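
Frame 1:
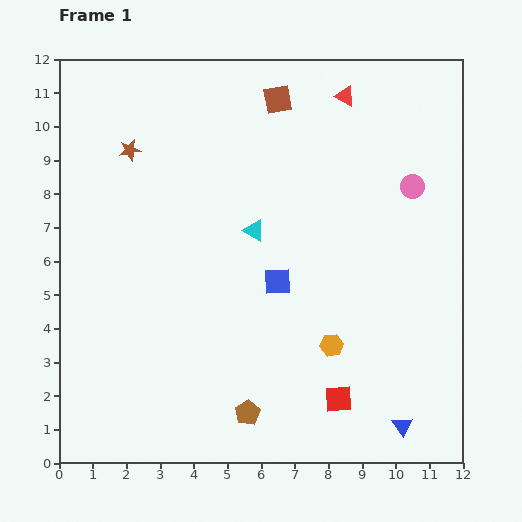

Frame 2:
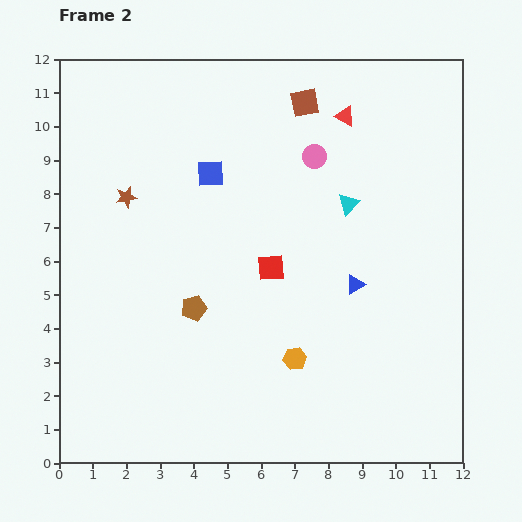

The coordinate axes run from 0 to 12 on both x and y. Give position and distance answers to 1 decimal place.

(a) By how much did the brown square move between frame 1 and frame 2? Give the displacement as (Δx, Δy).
(0.8, -0.1)

The brown square was at (6.5, 10.8) in frame 1 and (7.3, 10.7) in frame 2.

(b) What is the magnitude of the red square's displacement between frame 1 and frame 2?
4.4

The red square moved from (8.3, 1.9) to (6.3, 5.8), a distance of √(2.0² + 3.9²) ≈ 4.4.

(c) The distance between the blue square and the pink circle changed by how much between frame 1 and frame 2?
-1.8

Distance in frame 1: 4.9. Distance in frame 2: 3.1.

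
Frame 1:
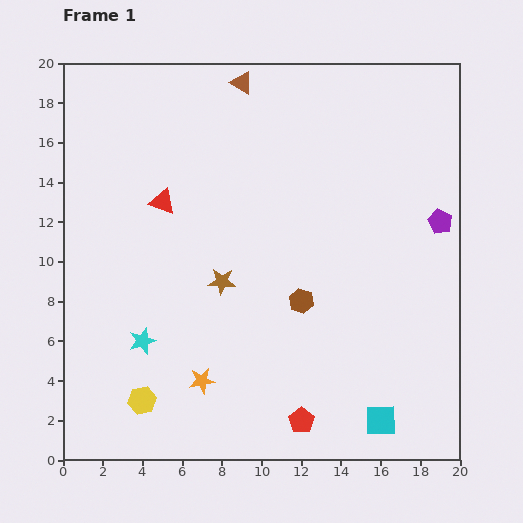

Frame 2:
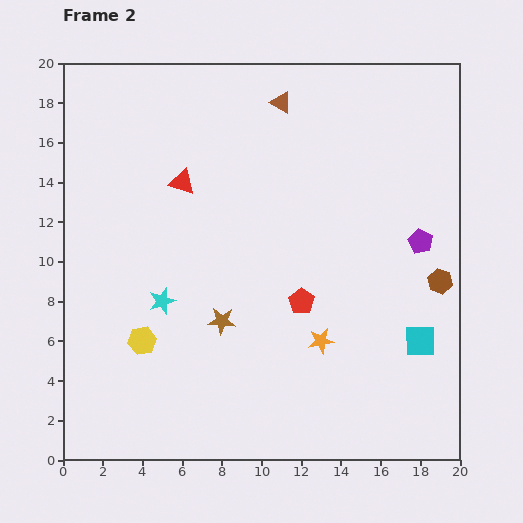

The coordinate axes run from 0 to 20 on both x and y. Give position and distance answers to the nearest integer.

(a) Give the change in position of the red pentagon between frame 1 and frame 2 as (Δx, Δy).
(0, 6)

The red pentagon was at (12, 2) in frame 1 and (12, 8) in frame 2.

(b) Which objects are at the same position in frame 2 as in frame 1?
none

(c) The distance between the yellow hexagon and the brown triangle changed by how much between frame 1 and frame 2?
-3

Distance in frame 1: 17. Distance in frame 2: 14.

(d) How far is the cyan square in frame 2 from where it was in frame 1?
4

The cyan square moved from (16, 2) to (18, 6), a distance of √(2² + 4²) ≈ 4.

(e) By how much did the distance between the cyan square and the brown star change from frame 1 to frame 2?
-1

Distance in frame 1: 11. Distance in frame 2: 10.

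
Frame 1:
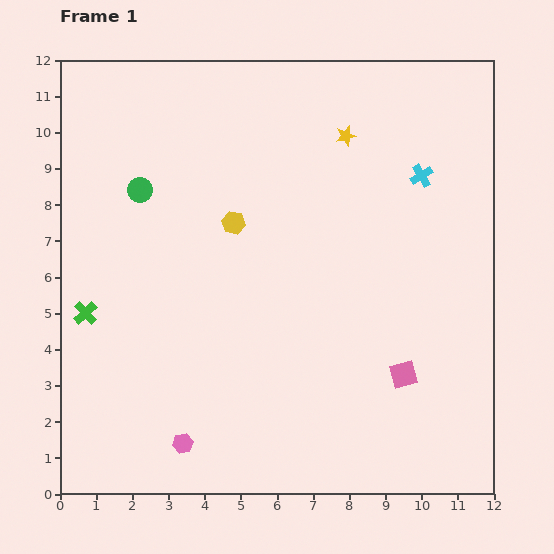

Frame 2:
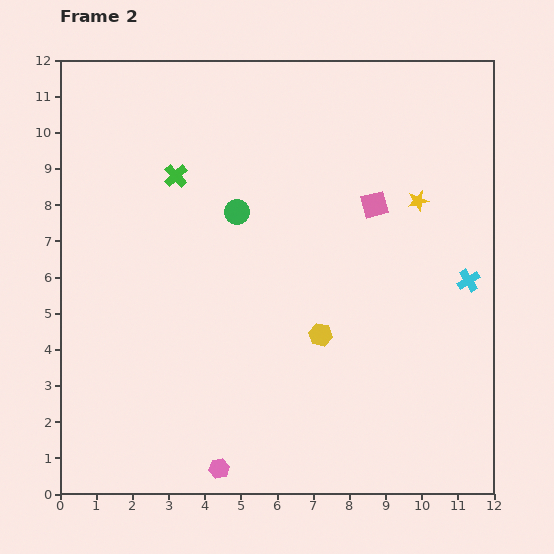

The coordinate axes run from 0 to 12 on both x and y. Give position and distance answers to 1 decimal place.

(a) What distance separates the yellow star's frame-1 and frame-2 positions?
2.7

The yellow star moved from (7.9, 9.9) to (9.9, 8.1), a distance of √(2.0² + 1.8²) ≈ 2.7.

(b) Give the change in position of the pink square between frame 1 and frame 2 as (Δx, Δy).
(-0.8, 4.7)

The pink square was at (9.5, 3.3) in frame 1 and (8.7, 8.0) in frame 2.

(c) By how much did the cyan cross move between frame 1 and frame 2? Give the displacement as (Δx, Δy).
(1.3, -2.9)

The cyan cross was at (10.0, 8.8) in frame 1 and (11.3, 5.9) in frame 2.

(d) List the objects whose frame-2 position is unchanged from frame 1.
none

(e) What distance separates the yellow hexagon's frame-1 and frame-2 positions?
3.9

The yellow hexagon moved from (4.8, 7.5) to (7.2, 4.4), a distance of √(2.4² + 3.1²) ≈ 3.9.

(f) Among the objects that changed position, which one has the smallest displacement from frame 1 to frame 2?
the pink hexagon

(moved 1.2)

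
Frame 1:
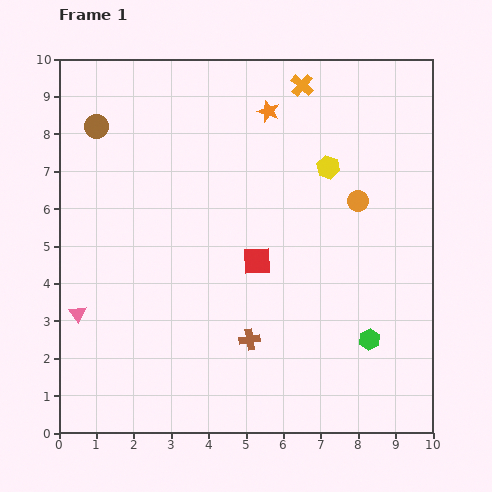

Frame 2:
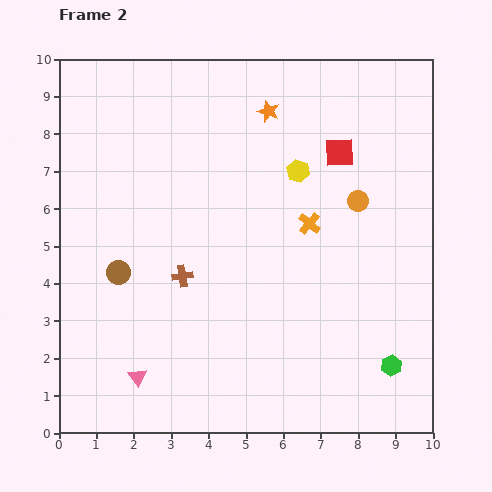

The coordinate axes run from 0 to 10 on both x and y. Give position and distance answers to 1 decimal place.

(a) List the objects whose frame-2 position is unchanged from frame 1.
the orange circle, the orange star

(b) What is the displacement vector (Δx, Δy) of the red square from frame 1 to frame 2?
(2.2, 2.9)

The red square was at (5.3, 4.6) in frame 1 and (7.5, 7.5) in frame 2.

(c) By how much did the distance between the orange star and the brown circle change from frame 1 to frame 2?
+1.3

Distance in frame 1: 4.6. Distance in frame 2: 5.9.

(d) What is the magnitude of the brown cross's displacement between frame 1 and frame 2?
2.5

The brown cross moved from (5.1, 2.5) to (3.3, 4.2), a distance of √(1.8² + 1.7²) ≈ 2.5.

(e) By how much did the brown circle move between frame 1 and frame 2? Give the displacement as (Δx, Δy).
(0.6, -3.9)

The brown circle was at (1.0, 8.2) in frame 1 and (1.6, 4.3) in frame 2.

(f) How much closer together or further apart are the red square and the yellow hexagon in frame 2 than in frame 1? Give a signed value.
-1.9

Distance in frame 1: 3.1. Distance in frame 2: 1.2.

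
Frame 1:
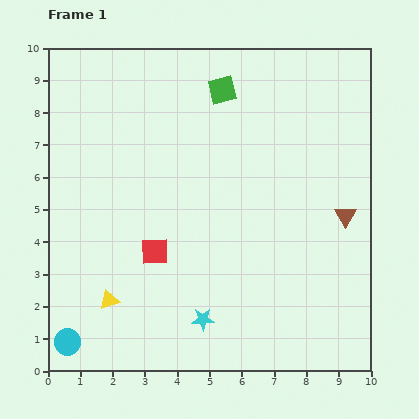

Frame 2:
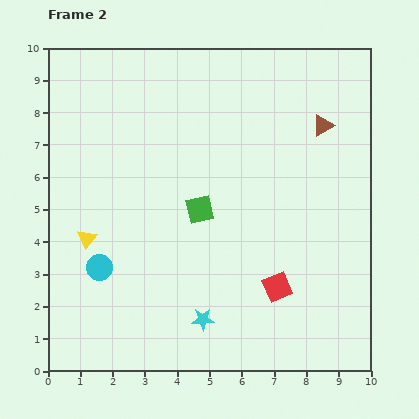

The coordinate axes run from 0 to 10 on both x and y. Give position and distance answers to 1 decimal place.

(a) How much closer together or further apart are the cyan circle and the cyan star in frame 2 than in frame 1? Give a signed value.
-0.7

Distance in frame 1: 4.3. Distance in frame 2: 3.6.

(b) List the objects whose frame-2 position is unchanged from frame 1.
the cyan star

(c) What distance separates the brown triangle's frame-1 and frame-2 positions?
2.9

The brown triangle moved from (9.2, 4.8) to (8.5, 7.6), a distance of √(0.7² + 2.8²) ≈ 2.9.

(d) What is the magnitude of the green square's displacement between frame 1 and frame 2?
3.8

The green square moved from (5.4, 8.7) to (4.7, 5.0), a distance of √(0.7² + 3.7²) ≈ 3.8.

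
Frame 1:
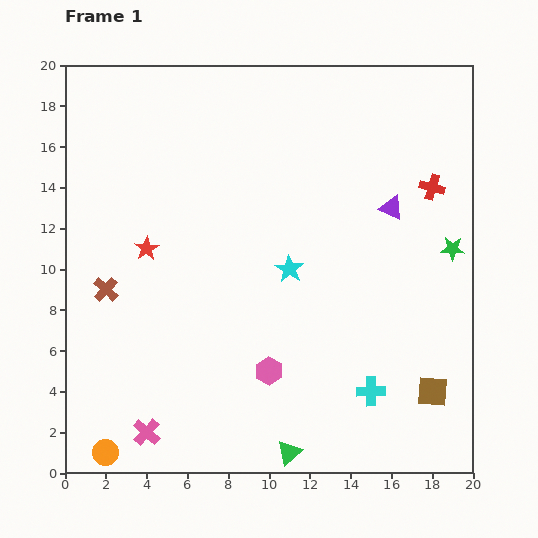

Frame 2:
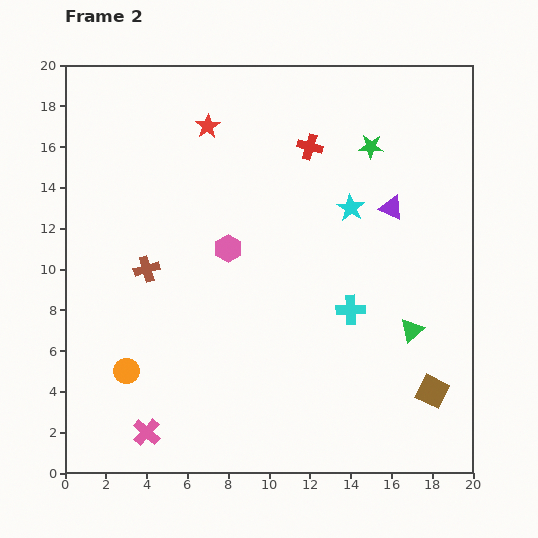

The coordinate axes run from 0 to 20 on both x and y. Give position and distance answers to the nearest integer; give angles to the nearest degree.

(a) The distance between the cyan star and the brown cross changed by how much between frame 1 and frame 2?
+1

Distance in frame 1: 9. Distance in frame 2: 10.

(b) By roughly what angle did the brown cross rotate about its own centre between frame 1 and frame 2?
31° clockwise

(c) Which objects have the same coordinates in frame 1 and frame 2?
the brown square, the pink cross, the purple triangle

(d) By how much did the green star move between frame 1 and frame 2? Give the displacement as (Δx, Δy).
(-4, 5)

The green star was at (19, 11) in frame 1 and (15, 16) in frame 2.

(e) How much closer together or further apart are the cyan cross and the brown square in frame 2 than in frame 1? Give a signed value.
+3

Distance in frame 1: 3. Distance in frame 2: 6.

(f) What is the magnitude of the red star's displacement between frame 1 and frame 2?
7

The red star moved from (4, 11) to (7, 17), a distance of √(3² + 6²) ≈ 7.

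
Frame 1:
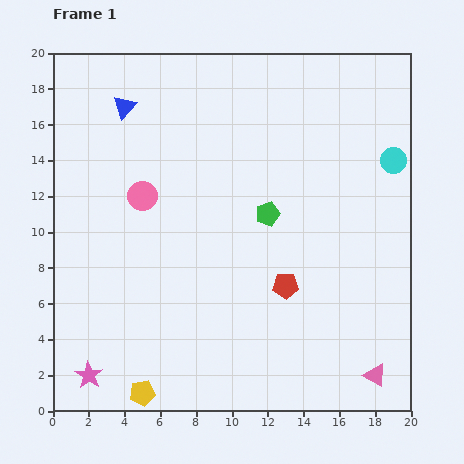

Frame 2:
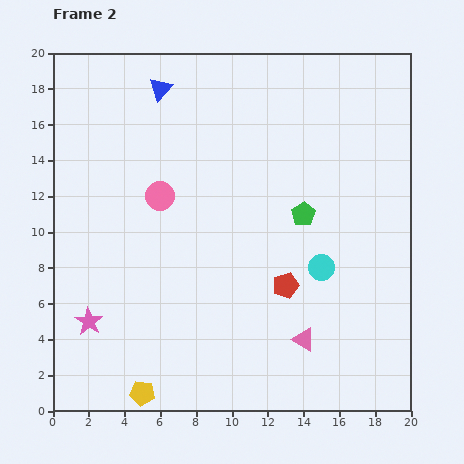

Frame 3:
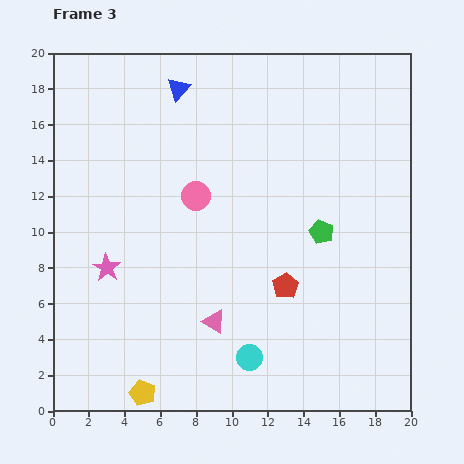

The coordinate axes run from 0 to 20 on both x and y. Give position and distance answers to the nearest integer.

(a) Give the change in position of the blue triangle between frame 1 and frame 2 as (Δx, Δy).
(2, 1)

The blue triangle was at (4, 17) in frame 1 and (6, 18) in frame 2.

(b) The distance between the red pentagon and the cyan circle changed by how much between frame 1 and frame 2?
-7

Distance in frame 1: 9. Distance in frame 2: 2.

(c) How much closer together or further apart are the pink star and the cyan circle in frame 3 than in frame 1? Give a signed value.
-12

Distance in frame 1: 21. Distance in frame 3: 9.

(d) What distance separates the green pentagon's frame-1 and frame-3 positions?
3

The green pentagon moved from (12, 11) to (15, 10), a distance of √(3² + 1²) ≈ 3.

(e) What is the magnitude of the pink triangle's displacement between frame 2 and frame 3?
5

The pink triangle moved from (14, 4) to (9, 5), a distance of √(5² + 1²) ≈ 5.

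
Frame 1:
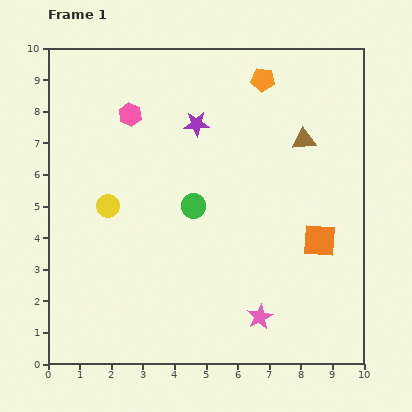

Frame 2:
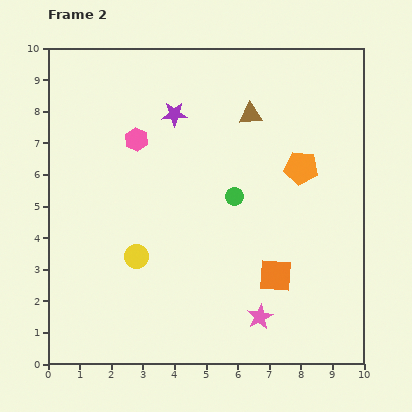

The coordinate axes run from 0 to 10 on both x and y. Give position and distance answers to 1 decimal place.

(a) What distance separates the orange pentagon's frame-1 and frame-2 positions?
3.0

The orange pentagon moved from (6.8, 9.0) to (8.0, 6.2), a distance of √(1.2² + 2.8²) ≈ 3.0.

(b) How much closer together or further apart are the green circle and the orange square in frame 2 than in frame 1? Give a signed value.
-1.3

Distance in frame 1: 4.1. Distance in frame 2: 2.8.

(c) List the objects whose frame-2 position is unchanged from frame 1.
the pink star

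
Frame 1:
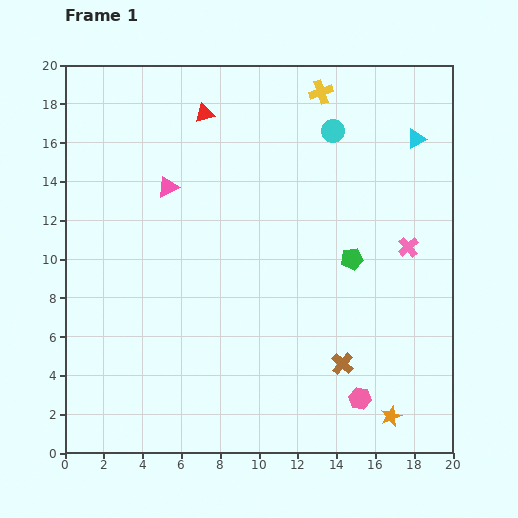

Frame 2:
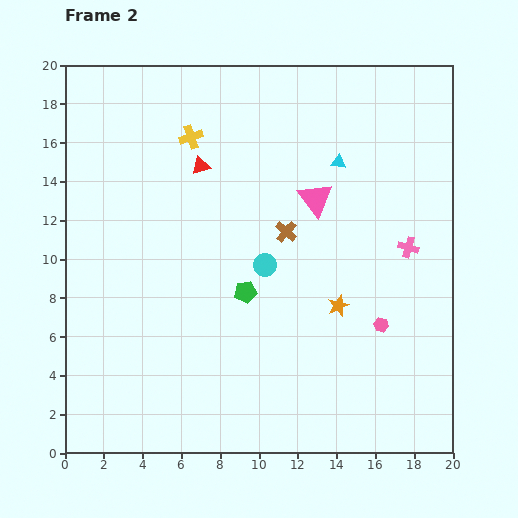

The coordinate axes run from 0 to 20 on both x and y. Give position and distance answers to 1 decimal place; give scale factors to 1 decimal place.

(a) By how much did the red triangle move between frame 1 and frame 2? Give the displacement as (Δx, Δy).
(-0.2, -2.7)

The red triangle was at (7.2, 17.5) in frame 1 and (7.0, 14.8) in frame 2.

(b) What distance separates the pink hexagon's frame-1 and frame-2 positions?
4.0

The pink hexagon moved from (15.2, 2.8) to (16.3, 6.6), a distance of √(1.1² + 3.8²) ≈ 4.0.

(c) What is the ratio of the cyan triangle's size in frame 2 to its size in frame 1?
0.8×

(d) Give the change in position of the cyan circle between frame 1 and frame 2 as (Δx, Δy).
(-3.5, -6.9)

The cyan circle was at (13.8, 16.6) in frame 1 and (10.3, 9.7) in frame 2.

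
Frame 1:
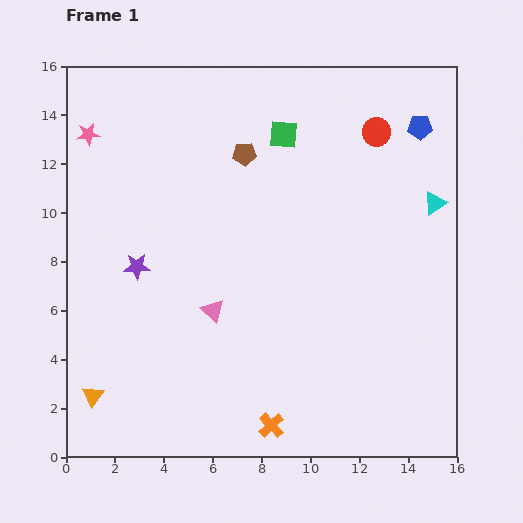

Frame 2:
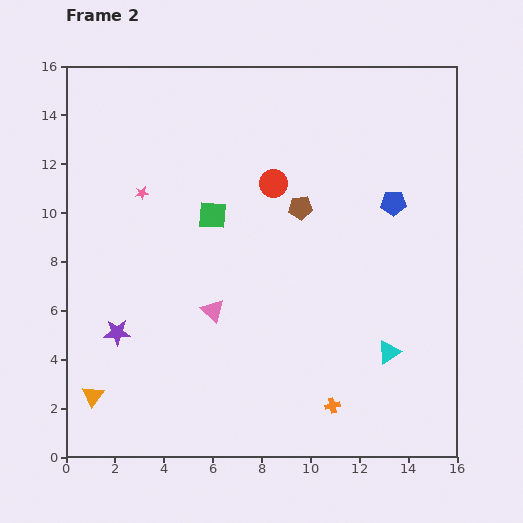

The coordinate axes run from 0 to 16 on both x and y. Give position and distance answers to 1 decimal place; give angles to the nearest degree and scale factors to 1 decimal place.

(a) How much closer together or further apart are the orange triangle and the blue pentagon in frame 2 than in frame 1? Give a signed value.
-2.7

Distance in frame 1: 17.3. Distance in frame 2: 14.6.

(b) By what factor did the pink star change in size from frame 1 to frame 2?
0.6×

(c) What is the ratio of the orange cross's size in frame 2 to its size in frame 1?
0.6×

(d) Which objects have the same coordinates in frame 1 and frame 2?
the pink triangle, the orange triangle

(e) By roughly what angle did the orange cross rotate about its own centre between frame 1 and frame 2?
29° clockwise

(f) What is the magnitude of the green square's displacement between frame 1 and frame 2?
4.4

The green square moved from (8.9, 13.2) to (6.0, 9.9), a distance of √(2.9² + 3.3²) ≈ 4.4.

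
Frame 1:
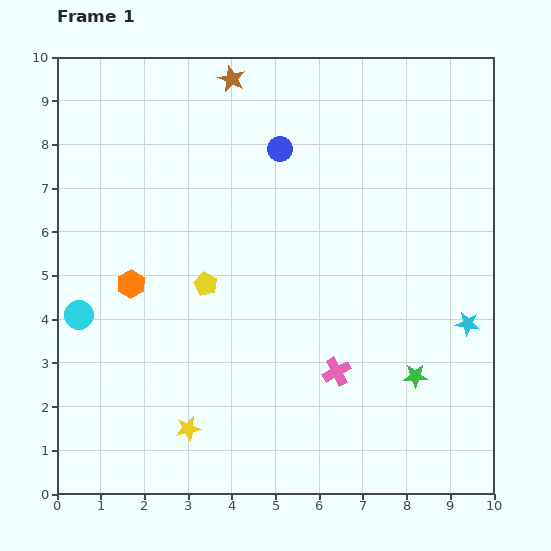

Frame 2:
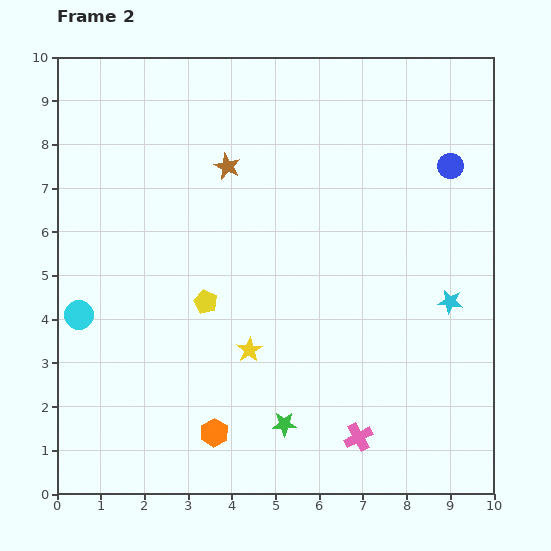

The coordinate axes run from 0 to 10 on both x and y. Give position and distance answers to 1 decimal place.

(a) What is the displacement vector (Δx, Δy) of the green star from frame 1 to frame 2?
(-3.0, -1.1)

The green star was at (8.2, 2.7) in frame 1 and (5.2, 1.6) in frame 2.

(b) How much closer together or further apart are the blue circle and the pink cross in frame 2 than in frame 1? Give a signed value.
+1.2

Distance in frame 1: 5.3. Distance in frame 2: 6.5.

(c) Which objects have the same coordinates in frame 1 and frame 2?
the cyan circle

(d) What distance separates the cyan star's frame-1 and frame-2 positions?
0.6

The cyan star moved from (9.4, 3.9) to (9.0, 4.4), a distance of √(0.4² + 0.5²) ≈ 0.6.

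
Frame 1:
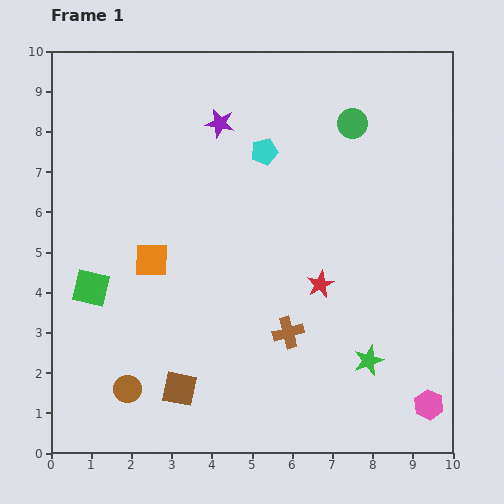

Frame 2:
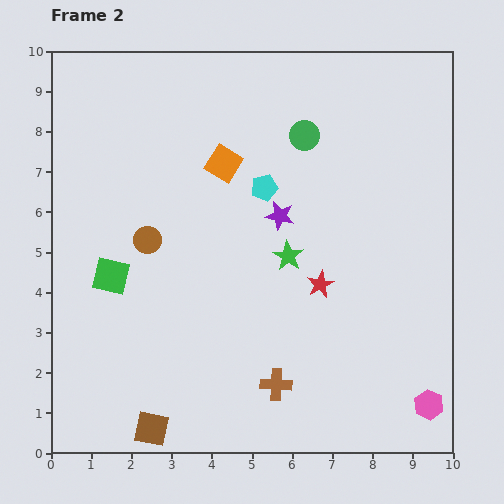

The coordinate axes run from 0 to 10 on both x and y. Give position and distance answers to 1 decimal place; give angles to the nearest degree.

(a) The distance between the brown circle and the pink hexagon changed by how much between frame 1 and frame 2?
+0.6

Distance in frame 1: 7.5. Distance in frame 2: 8.1.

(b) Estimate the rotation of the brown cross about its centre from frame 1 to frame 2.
18° clockwise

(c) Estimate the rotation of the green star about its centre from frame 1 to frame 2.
20° counter-clockwise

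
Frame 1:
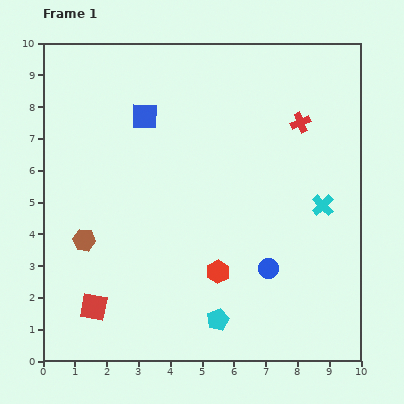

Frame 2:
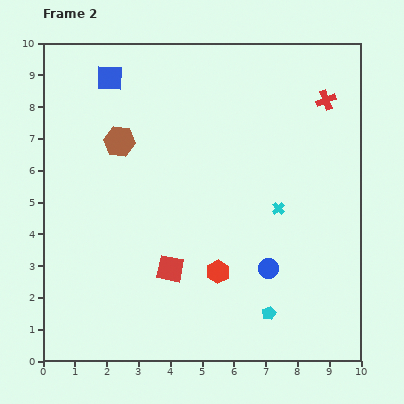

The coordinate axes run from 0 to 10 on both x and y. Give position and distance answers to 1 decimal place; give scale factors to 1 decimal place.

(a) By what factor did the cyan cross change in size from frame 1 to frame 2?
0.6×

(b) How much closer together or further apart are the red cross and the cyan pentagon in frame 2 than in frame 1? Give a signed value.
+0.2

Distance in frame 1: 6.7. Distance in frame 2: 6.9.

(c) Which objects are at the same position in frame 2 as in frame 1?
the blue circle, the red hexagon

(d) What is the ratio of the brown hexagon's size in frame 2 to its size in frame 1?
1.4×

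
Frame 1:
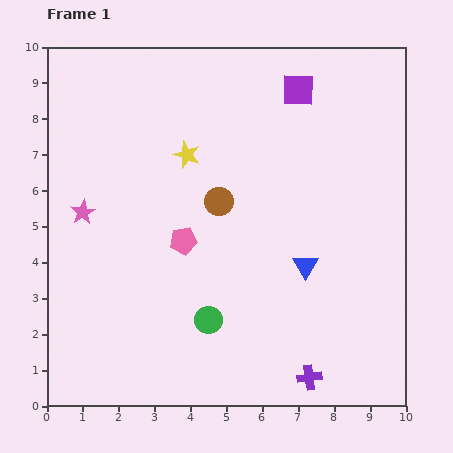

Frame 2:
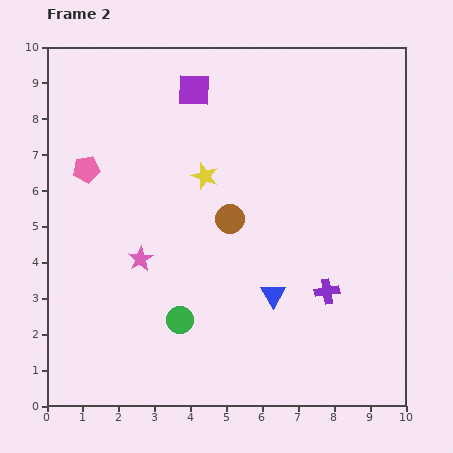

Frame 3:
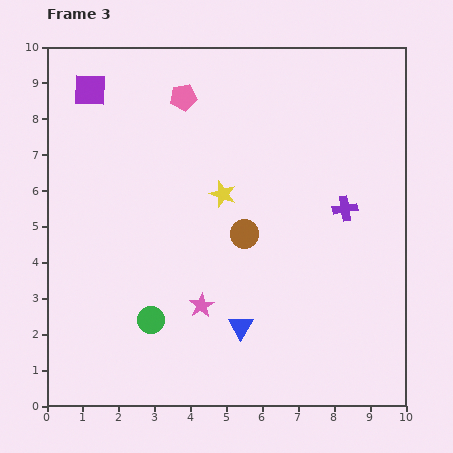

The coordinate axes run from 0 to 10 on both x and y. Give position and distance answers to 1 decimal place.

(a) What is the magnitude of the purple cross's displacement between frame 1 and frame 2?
2.5

The purple cross moved from (7.3, 0.8) to (7.8, 3.2), a distance of √(0.5² + 2.4²) ≈ 2.5.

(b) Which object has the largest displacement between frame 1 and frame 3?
the purple square

(moved 5.8; next 4.8)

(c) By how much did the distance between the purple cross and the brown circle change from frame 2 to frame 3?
-0.5

Distance in frame 2: 3.4. Distance in frame 3: 2.9.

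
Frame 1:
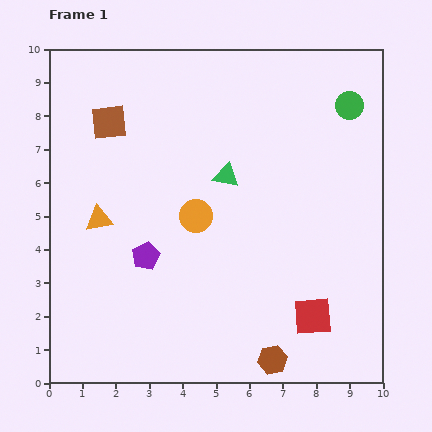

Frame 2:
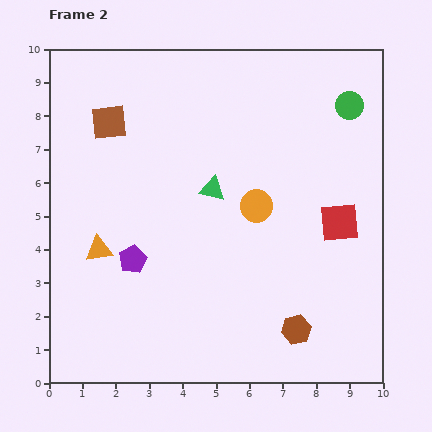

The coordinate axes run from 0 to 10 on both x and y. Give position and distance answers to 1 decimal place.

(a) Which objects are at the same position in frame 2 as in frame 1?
the green circle, the brown square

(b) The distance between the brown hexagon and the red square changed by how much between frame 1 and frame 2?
+1.7

Distance in frame 1: 1.8. Distance in frame 2: 3.5.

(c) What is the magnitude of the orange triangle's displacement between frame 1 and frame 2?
0.9

The orange triangle moved from (1.5, 4.9) to (1.5, 4.0), a distance of √(0.0² + 0.9²) ≈ 0.9.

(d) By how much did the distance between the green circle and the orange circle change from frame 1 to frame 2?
-1.6

Distance in frame 1: 5.7. Distance in frame 2: 4.1.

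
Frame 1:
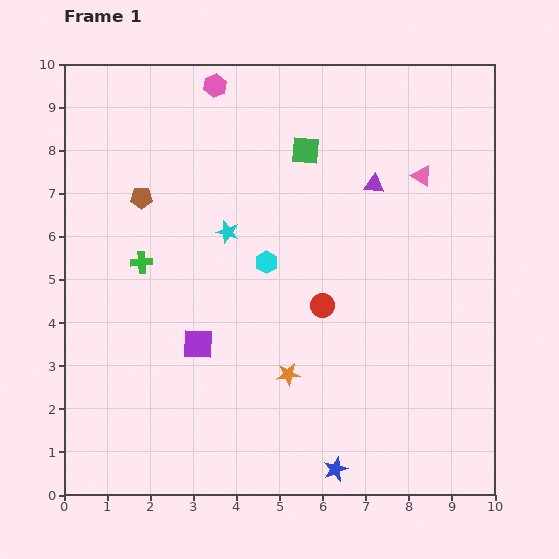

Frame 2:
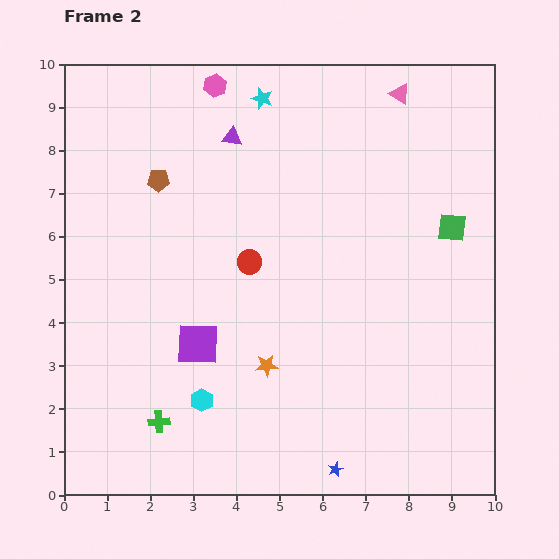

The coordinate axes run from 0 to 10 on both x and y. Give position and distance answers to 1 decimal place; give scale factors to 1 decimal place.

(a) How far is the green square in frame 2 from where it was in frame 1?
3.8

The green square moved from (5.6, 8.0) to (9.0, 6.2), a distance of √(3.4² + 1.8²) ≈ 3.8.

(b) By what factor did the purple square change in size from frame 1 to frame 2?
1.4×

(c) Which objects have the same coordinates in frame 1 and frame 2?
the pink hexagon, the purple square, the blue star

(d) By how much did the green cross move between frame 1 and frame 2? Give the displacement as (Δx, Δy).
(0.4, -3.7)

The green cross was at (1.8, 5.4) in frame 1 and (2.2, 1.7) in frame 2.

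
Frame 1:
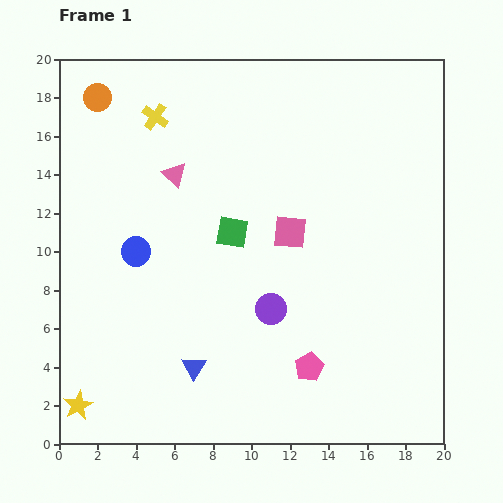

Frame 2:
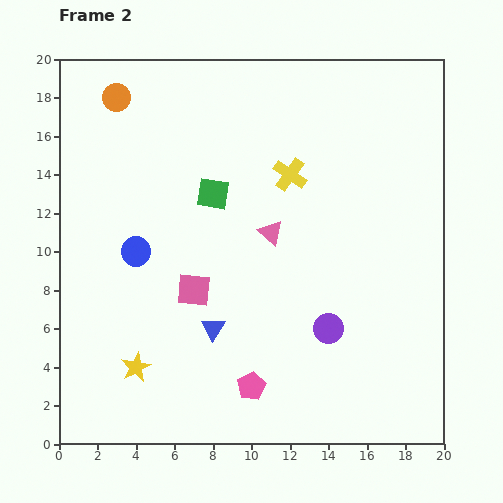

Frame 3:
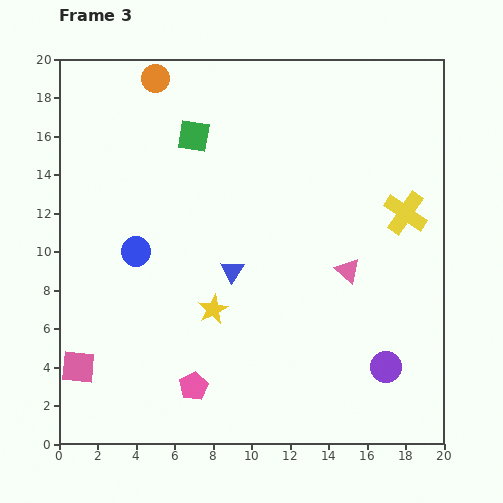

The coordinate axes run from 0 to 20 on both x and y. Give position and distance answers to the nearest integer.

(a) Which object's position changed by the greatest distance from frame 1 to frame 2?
the yellow cross

(moved 8; next 6)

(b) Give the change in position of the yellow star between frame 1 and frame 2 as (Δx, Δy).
(3, 2)

The yellow star was at (1, 2) in frame 1 and (4, 4) in frame 2.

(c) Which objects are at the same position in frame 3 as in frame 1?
the blue circle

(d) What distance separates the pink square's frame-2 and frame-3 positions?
7

The pink square moved from (7, 8) to (1, 4), a distance of √(6² + 4²) ≈ 7.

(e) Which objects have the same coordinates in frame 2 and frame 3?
the blue circle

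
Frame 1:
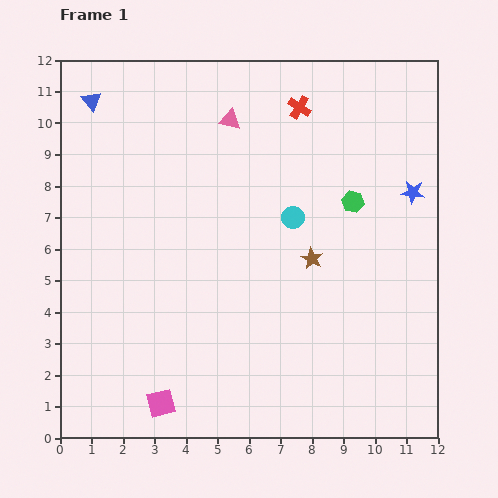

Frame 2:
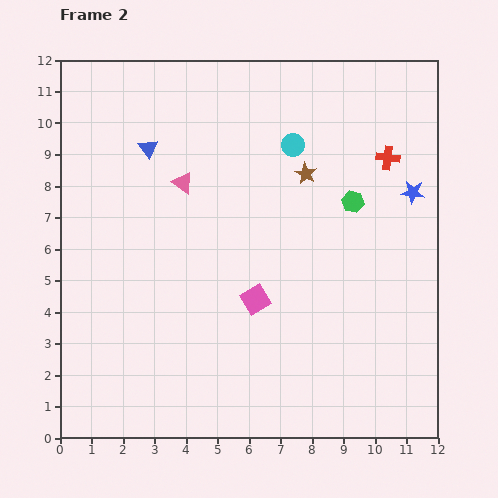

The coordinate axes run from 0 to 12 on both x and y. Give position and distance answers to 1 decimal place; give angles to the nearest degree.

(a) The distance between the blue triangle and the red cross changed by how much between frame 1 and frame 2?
+1.0

Distance in frame 1: 6.6. Distance in frame 2: 7.6.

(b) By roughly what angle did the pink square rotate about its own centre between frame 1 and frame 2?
18° counter-clockwise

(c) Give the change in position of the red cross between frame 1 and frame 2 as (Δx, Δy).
(2.8, -1.6)

The red cross was at (7.6, 10.5) in frame 1 and (10.4, 8.9) in frame 2.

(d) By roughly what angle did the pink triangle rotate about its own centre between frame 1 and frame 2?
23° clockwise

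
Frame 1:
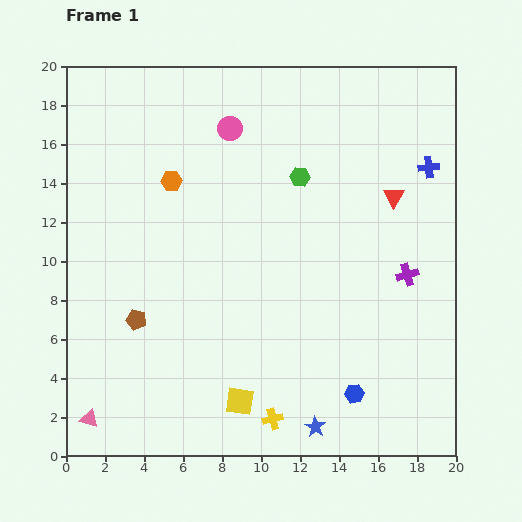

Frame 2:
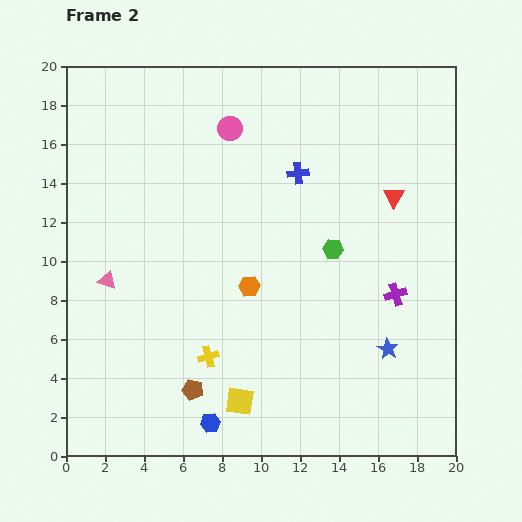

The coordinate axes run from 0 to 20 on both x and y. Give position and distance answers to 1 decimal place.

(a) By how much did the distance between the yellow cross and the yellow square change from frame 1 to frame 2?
+0.9

Distance in frame 1: 1.9. Distance in frame 2: 2.8.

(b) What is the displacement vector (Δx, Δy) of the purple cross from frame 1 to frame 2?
(-0.6, -1.0)

The purple cross was at (17.5, 9.3) in frame 1 and (16.9, 8.3) in frame 2.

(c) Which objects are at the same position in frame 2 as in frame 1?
the red triangle, the yellow square, the pink circle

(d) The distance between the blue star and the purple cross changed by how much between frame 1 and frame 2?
-6.3

Distance in frame 1: 9.1. Distance in frame 2: 2.8.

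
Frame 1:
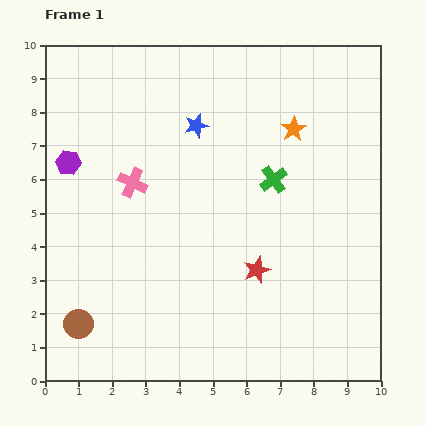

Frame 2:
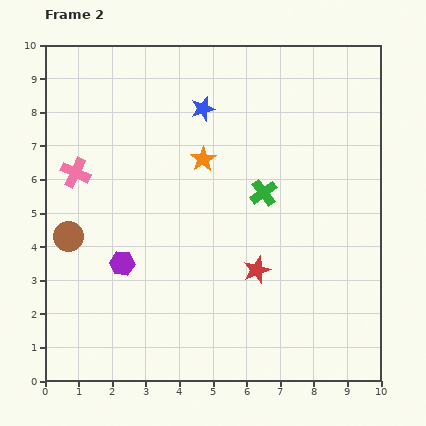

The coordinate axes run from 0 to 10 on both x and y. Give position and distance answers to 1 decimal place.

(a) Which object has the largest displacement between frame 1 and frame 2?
the purple hexagon

(moved 3.4; next 2.8)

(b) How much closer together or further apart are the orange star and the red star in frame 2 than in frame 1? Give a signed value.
-0.6

Distance in frame 1: 4.3. Distance in frame 2: 3.7.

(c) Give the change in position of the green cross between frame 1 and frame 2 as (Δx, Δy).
(-0.3, -0.4)

The green cross was at (6.8, 6.0) in frame 1 and (6.5, 5.6) in frame 2.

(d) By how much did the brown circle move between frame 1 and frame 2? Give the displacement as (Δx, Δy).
(-0.3, 2.6)

The brown circle was at (1.0, 1.7) in frame 1 and (0.7, 4.3) in frame 2.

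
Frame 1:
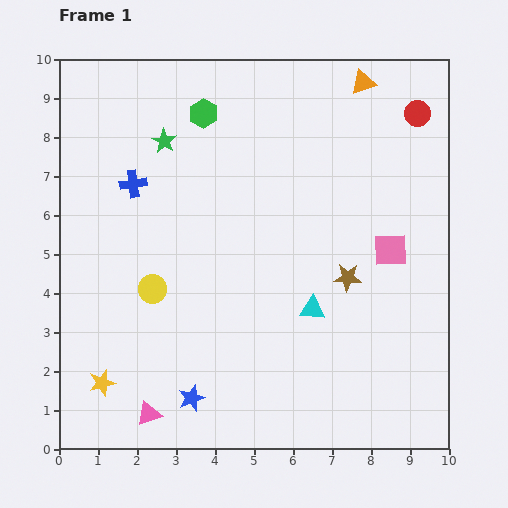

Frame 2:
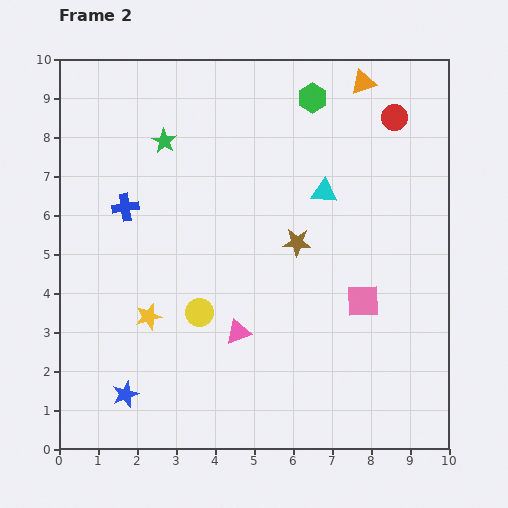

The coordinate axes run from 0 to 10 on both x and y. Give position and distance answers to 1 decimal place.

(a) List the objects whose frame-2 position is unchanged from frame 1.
the green star, the orange triangle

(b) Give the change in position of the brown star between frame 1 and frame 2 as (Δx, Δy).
(-1.3, 0.9)

The brown star was at (7.4, 4.4) in frame 1 and (6.1, 5.3) in frame 2.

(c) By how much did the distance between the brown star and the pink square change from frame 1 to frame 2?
+1.0

Distance in frame 1: 1.3. Distance in frame 2: 2.3.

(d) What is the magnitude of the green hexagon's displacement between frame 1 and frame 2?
2.8

The green hexagon moved from (3.7, 8.6) to (6.5, 9.0), a distance of √(2.8² + 0.4²) ≈ 2.8.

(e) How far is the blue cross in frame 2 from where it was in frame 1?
0.6

The blue cross moved from (1.9, 6.8) to (1.7, 6.2), a distance of √(0.2² + 0.6²) ≈ 0.6.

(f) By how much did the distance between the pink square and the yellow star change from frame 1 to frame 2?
-2.6

Distance in frame 1: 8.1. Distance in frame 2: 5.5.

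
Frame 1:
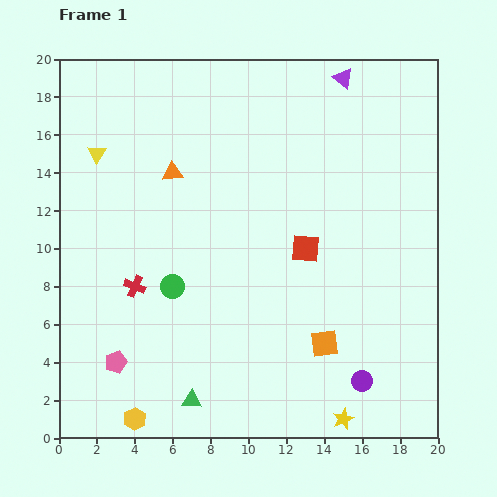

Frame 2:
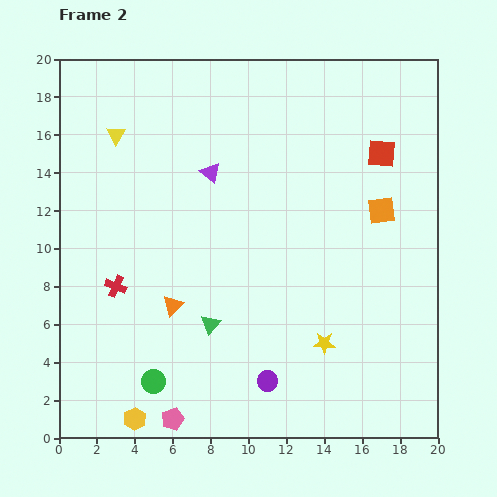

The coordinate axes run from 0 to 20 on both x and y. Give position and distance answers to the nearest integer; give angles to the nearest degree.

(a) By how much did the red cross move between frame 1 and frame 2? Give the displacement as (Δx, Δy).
(-1, 0)

The red cross was at (4, 8) in frame 1 and (3, 8) in frame 2.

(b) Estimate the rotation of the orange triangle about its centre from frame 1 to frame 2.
37° counter-clockwise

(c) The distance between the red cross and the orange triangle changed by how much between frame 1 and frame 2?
-3

Distance in frame 1: 6. Distance in frame 2: 3.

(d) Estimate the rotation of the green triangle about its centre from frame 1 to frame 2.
52° counter-clockwise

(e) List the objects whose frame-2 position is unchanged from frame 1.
the yellow hexagon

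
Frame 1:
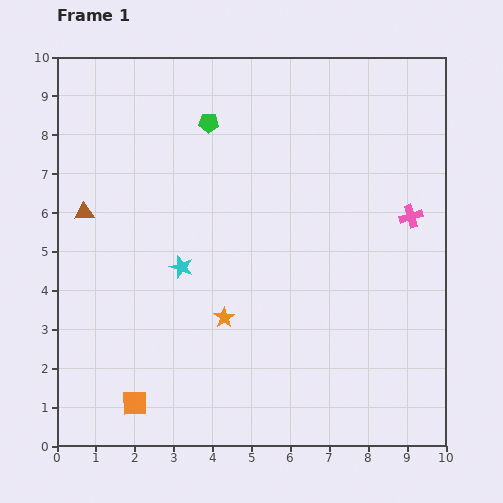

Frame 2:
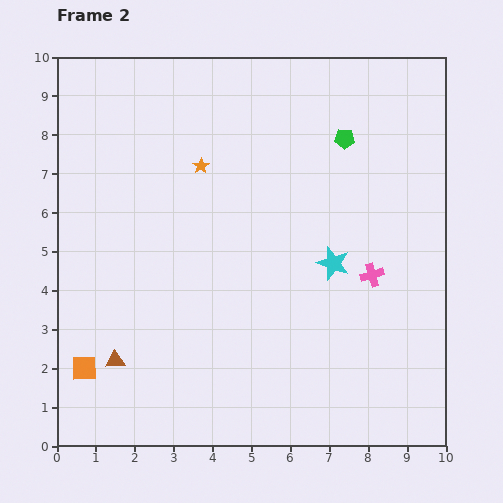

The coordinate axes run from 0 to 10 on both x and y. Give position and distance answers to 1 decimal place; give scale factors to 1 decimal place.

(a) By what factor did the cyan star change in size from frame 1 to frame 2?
1.4×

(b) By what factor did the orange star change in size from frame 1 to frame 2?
0.8×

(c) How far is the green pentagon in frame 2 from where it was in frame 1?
3.5

The green pentagon moved from (3.9, 8.3) to (7.4, 7.9), a distance of √(3.5² + 0.4²) ≈ 3.5.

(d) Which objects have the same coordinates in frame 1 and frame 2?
none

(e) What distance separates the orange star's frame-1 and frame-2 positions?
3.9

The orange star moved from (4.3, 3.3) to (3.7, 7.2), a distance of √(0.6² + 3.9²) ≈ 3.9.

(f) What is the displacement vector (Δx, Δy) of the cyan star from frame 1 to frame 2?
(3.9, 0.1)

The cyan star was at (3.2, 4.6) in frame 1 and (7.1, 4.7) in frame 2.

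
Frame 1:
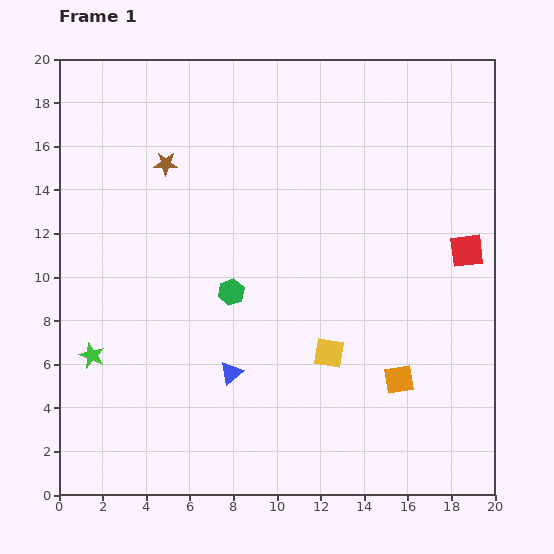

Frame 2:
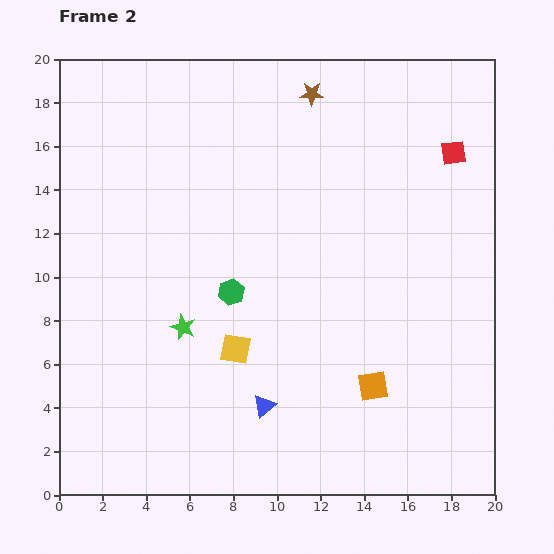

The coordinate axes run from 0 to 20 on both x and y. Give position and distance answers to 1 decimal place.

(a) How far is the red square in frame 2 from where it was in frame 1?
4.5

The red square moved from (18.7, 11.2) to (18.1, 15.7), a distance of √(0.6² + 4.5²) ≈ 4.5.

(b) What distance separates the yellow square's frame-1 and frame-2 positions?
4.3

The yellow square moved from (12.4, 6.5) to (8.1, 6.7), a distance of √(4.3² + 0.2²) ≈ 4.3.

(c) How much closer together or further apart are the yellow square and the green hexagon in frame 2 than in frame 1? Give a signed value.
-2.7

Distance in frame 1: 5.3. Distance in frame 2: 2.6.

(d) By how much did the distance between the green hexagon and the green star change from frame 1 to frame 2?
-4.3

Distance in frame 1: 7.0. Distance in frame 2: 2.7.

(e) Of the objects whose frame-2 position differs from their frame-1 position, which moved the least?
the orange square

(moved 1.2)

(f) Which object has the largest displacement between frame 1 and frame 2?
the brown star

(moved 7.4; next 4.5)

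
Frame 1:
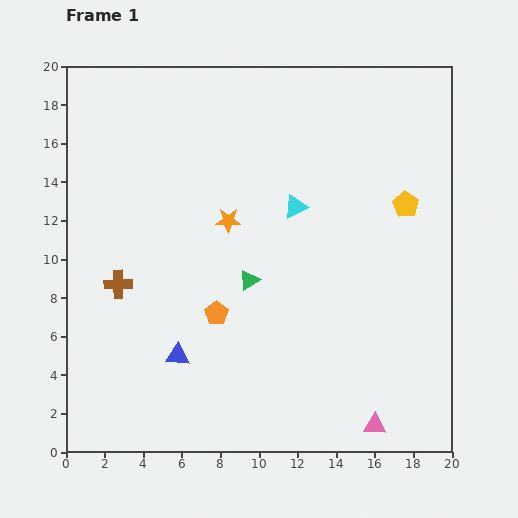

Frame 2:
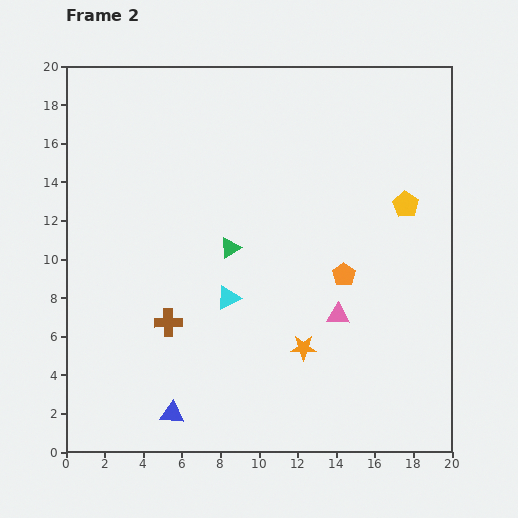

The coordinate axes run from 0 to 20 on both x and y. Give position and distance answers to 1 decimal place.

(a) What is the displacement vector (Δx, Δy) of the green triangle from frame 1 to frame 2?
(-1.0, 1.7)

The green triangle was at (9.5, 8.9) in frame 1 and (8.5, 10.6) in frame 2.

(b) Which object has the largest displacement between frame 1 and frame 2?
the orange star

(moved 7.7; next 6.9)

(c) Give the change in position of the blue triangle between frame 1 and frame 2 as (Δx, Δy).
(-0.3, -3.0)

The blue triangle was at (5.8, 5.0) in frame 1 and (5.5, 2.0) in frame 2.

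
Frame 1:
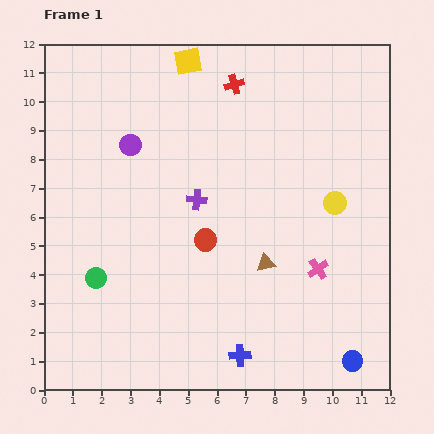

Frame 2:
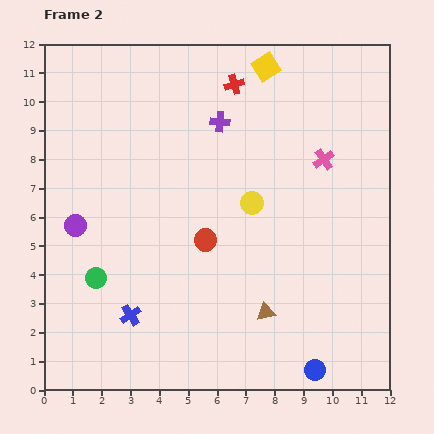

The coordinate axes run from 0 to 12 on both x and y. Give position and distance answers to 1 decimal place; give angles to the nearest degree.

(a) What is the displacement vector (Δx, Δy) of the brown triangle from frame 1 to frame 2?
(0.0, -1.7)

The brown triangle was at (7.7, 4.4) in frame 1 and (7.7, 2.7) in frame 2.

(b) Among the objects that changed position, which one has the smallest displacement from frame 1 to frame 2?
the blue circle

(moved 1.3)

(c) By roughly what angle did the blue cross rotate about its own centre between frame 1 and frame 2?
31° counter-clockwise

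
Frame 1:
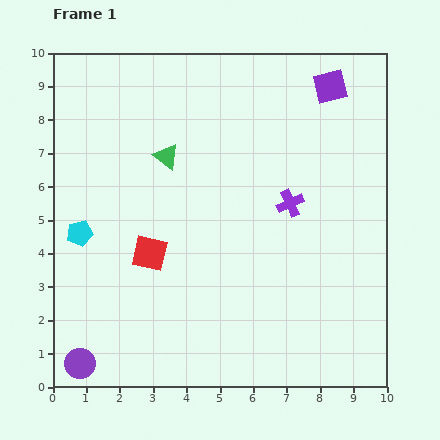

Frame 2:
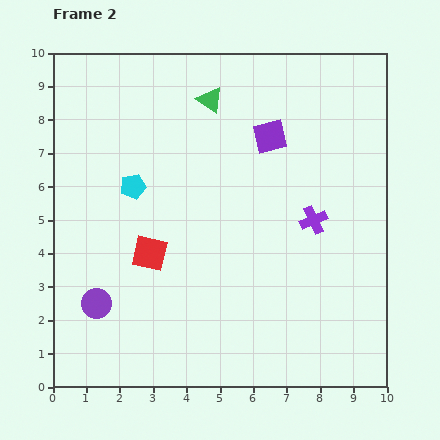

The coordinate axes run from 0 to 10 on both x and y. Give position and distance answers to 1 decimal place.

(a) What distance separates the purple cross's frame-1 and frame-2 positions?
0.9

The purple cross moved from (7.1, 5.5) to (7.8, 5.0), a distance of √(0.7² + 0.5²) ≈ 0.9.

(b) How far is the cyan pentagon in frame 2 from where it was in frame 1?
2.1

The cyan pentagon moved from (0.8, 4.6) to (2.4, 6.0), a distance of √(1.6² + 1.4²) ≈ 2.1.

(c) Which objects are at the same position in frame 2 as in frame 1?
the red square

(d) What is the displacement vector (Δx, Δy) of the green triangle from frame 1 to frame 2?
(1.3, 1.7)

The green triangle was at (3.4, 6.9) in frame 1 and (4.7, 8.6) in frame 2.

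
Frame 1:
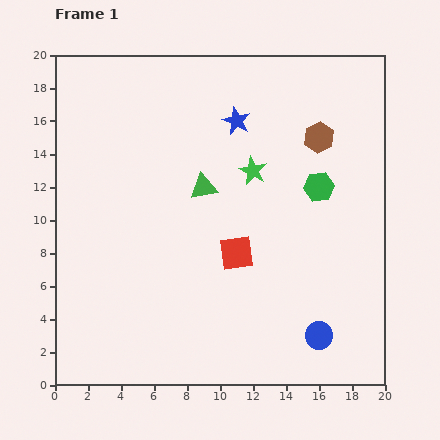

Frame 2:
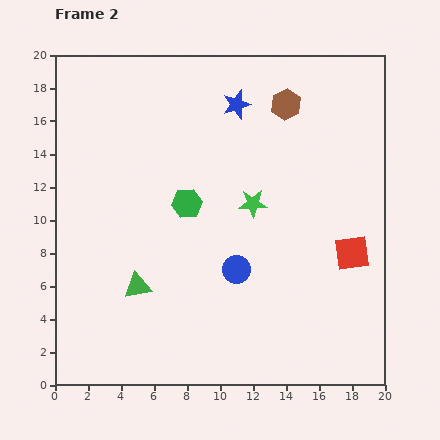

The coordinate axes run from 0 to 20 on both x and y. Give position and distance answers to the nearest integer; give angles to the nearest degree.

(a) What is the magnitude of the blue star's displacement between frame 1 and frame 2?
1

The blue star moved from (11, 16) to (11, 17), a distance of √(0² + 1²) ≈ 1.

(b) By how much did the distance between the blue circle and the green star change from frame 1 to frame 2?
-7

Distance in frame 1: 11. Distance in frame 2: 4.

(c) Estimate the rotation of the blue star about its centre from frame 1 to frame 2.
29° clockwise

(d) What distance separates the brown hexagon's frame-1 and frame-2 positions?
3

The brown hexagon moved from (16, 15) to (14, 17), a distance of √(2² + 2²) ≈ 3.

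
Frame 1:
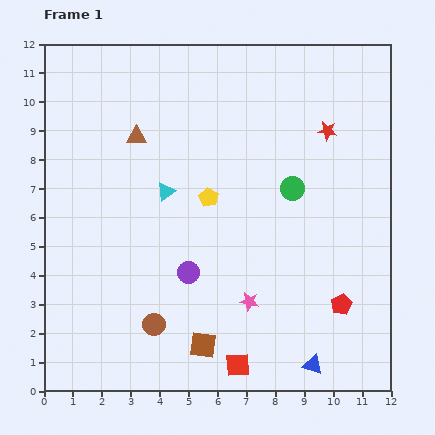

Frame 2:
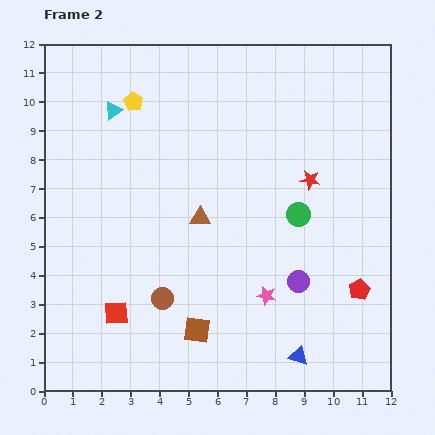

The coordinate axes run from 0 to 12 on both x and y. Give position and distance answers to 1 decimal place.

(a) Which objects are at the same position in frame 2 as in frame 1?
none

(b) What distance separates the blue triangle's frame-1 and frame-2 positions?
0.6

The blue triangle moved from (9.3, 0.9) to (8.8, 1.2), a distance of √(0.5² + 0.3²) ≈ 0.6.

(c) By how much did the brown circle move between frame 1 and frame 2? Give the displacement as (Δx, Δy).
(0.3, 0.9)

The brown circle was at (3.8, 2.3) in frame 1 and (4.1, 3.2) in frame 2.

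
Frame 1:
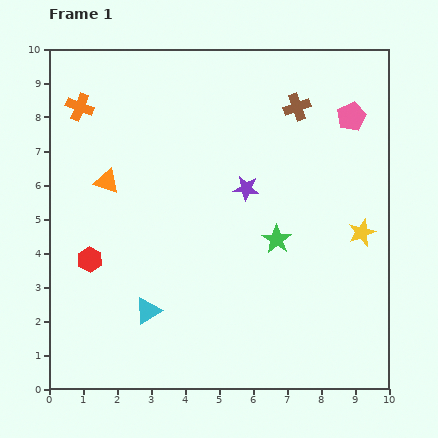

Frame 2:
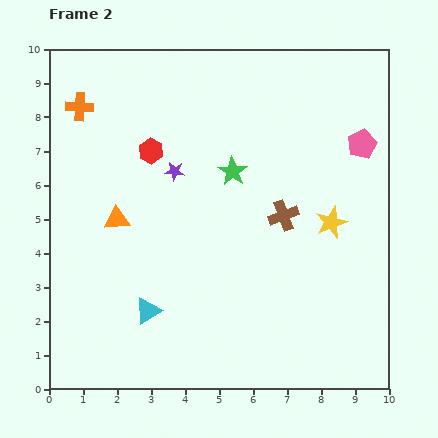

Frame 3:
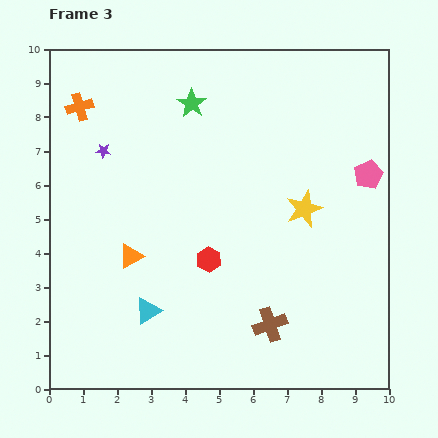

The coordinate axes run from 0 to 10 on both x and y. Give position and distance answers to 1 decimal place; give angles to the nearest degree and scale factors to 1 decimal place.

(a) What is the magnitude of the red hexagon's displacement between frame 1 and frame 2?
3.7

The red hexagon moved from (1.2, 3.8) to (3.0, 7.0), a distance of √(1.8² + 3.2²) ≈ 3.7.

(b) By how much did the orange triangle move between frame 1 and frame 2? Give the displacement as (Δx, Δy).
(0.3, -1.1)

The orange triangle was at (1.7, 6.1) in frame 1 and (2.0, 5.0) in frame 2.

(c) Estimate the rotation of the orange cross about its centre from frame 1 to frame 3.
37° counter-clockwise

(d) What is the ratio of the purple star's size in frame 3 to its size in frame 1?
0.6×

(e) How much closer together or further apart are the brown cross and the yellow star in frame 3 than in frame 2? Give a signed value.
+2.1

Distance in frame 2: 1.4. Distance in frame 3: 3.5.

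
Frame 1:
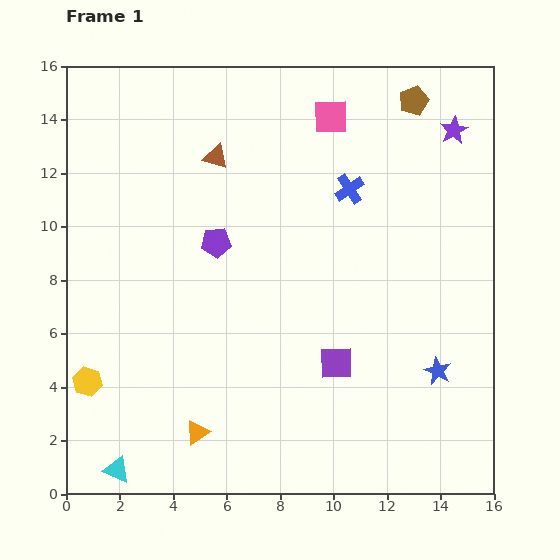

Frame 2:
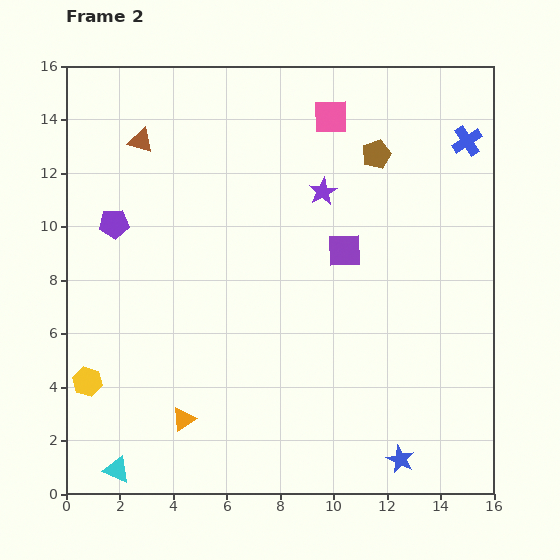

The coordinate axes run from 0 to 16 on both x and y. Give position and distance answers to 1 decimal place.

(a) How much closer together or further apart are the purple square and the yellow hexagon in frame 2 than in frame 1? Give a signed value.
+1.5

Distance in frame 1: 9.3. Distance in frame 2: 10.8.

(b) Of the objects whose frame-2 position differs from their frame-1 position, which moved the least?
the orange triangle

(moved 0.7)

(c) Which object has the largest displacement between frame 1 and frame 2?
the purple star

(moved 5.4; next 4.8)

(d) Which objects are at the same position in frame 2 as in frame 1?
the cyan triangle, the yellow hexagon, the pink square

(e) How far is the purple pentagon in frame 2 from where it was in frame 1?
3.9

The purple pentagon moved from (5.6, 9.4) to (1.8, 10.1), a distance of √(3.8² + 0.7²) ≈ 3.9.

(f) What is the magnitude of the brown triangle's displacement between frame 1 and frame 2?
2.9

The brown triangle moved from (5.6, 12.6) to (2.8, 13.2), a distance of √(2.8² + 0.6²) ≈ 2.9.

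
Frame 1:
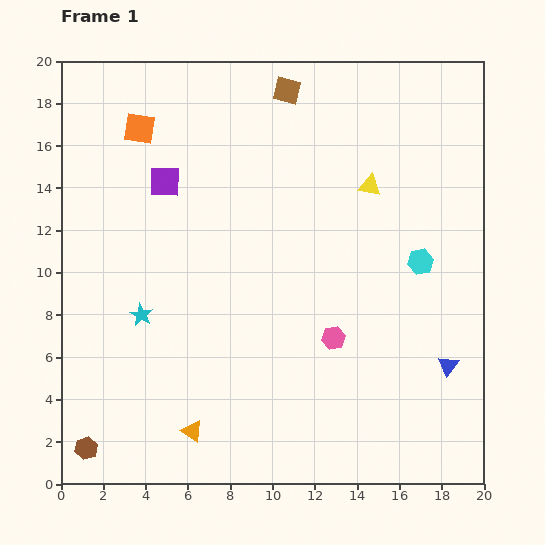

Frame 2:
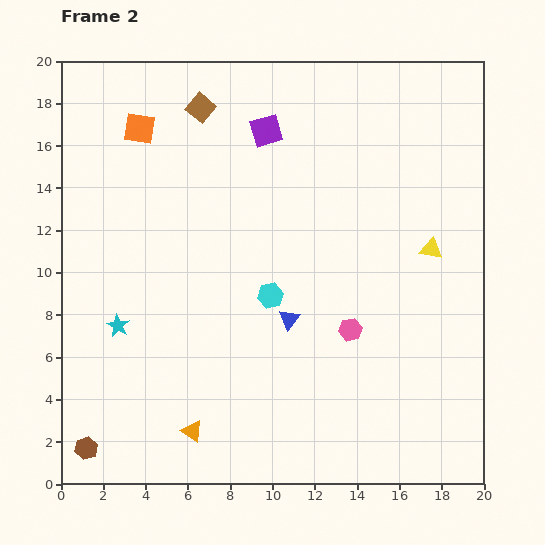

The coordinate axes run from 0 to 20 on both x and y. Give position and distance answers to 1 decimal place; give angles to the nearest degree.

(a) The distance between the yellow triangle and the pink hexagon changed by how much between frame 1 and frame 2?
-2.0

Distance in frame 1: 7.4. Distance in frame 2: 5.4.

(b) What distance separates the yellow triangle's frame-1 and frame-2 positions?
4.2

The yellow triangle moved from (14.6, 14.1) to (17.5, 11.1), a distance of √(2.9² + 3.0²) ≈ 4.2.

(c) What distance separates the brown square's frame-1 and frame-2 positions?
4.2

The brown square moved from (10.7, 18.6) to (6.6, 17.8), a distance of √(4.1² + 0.8²) ≈ 4.2.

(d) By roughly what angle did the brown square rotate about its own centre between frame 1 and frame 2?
26° clockwise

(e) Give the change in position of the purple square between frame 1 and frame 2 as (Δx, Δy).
(4.8, 2.4)

The purple square was at (4.9, 14.3) in frame 1 and (9.7, 16.7) in frame 2.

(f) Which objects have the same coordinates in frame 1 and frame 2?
the brown hexagon, the orange triangle, the orange square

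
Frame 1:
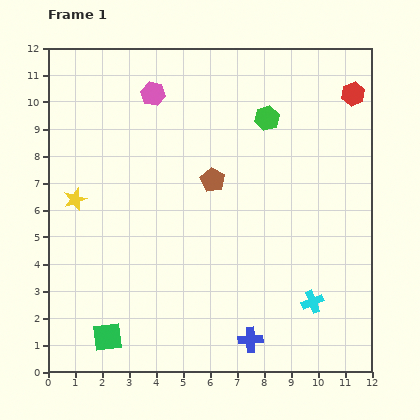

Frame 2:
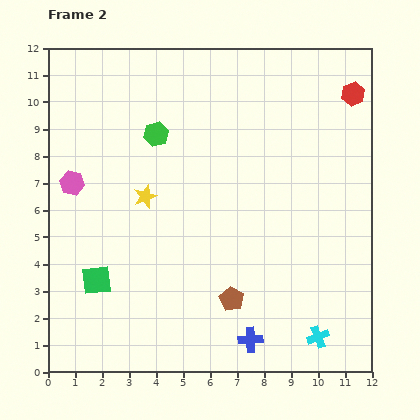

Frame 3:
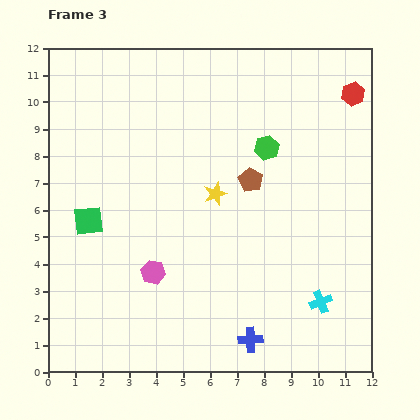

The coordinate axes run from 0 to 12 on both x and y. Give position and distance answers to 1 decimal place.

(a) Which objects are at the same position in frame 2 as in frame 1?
the red hexagon, the blue cross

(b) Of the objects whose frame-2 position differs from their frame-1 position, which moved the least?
the cyan cross

(moved 1.3)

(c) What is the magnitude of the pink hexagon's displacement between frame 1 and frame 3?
6.6

The pink hexagon moved from (3.9, 10.3) to (3.9, 3.7), a distance of √(0.0² + 6.6²) ≈ 6.6.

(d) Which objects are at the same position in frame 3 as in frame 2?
the red hexagon, the blue cross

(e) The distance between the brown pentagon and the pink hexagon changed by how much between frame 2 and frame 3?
-2.3

Distance in frame 2: 7.3. Distance in frame 3: 5.0.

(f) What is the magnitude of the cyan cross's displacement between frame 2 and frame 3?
1.3

The cyan cross moved from (10.0, 1.3) to (10.1, 2.6), a distance of √(0.1² + 1.3²) ≈ 1.3.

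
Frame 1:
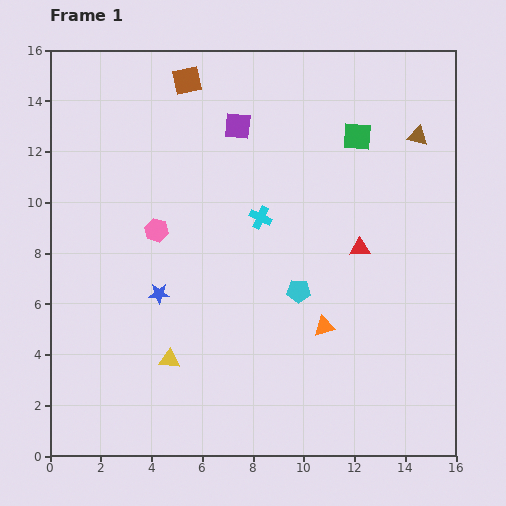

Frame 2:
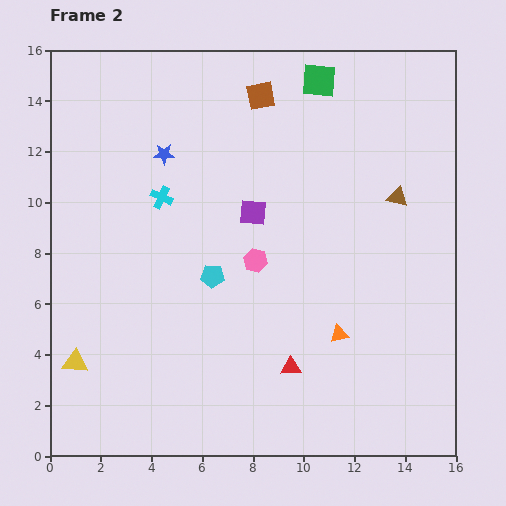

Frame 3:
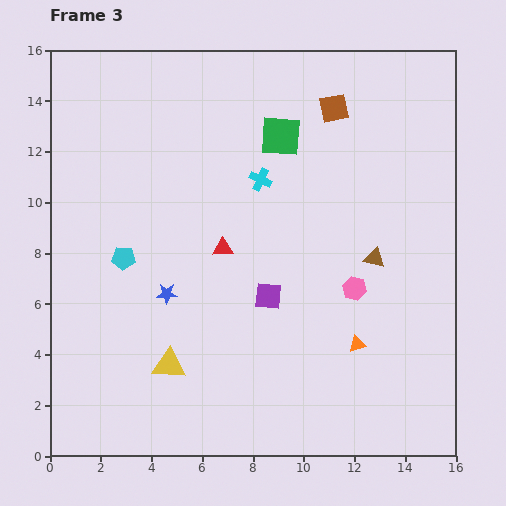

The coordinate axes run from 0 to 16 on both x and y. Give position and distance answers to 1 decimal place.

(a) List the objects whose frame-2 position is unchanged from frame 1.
none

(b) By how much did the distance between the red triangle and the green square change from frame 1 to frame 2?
+7.0

Distance in frame 1: 4.4. Distance in frame 2: 11.4.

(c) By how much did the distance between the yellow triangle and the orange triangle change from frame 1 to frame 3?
+1.2

Distance in frame 1: 6.2. Distance in frame 3: 7.4.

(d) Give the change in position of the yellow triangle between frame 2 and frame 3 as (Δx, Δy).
(3.7, -0.1)

The yellow triangle was at (1.0, 3.7) in frame 2 and (4.7, 3.6) in frame 3.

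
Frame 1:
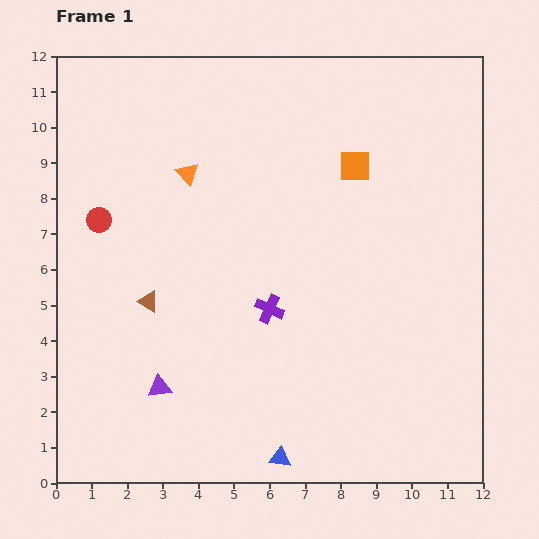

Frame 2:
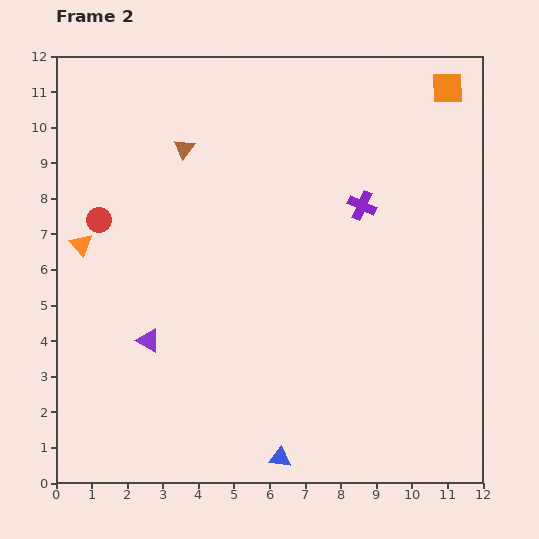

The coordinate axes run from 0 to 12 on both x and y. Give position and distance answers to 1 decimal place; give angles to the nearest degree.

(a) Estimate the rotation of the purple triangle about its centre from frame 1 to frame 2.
40° clockwise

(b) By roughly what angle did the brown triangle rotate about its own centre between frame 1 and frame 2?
36° clockwise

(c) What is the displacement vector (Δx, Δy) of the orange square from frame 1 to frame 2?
(2.6, 2.2)

The orange square was at (8.4, 8.9) in frame 1 and (11.0, 11.1) in frame 2.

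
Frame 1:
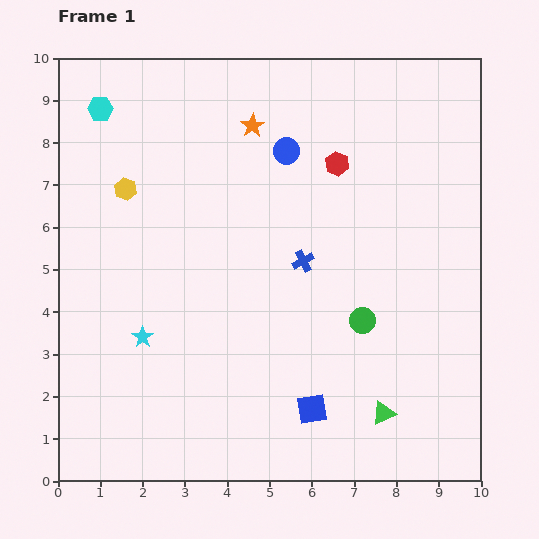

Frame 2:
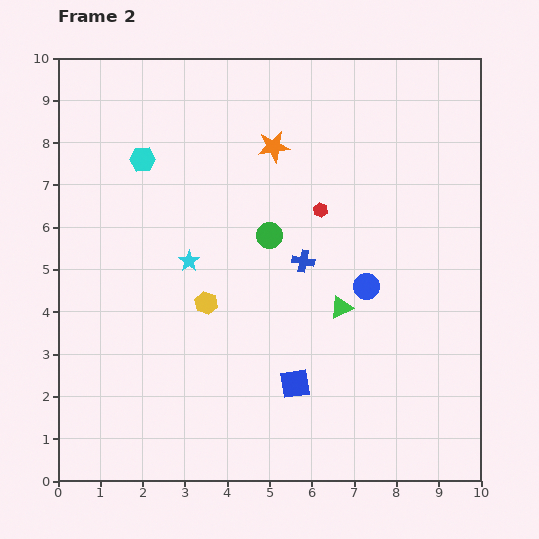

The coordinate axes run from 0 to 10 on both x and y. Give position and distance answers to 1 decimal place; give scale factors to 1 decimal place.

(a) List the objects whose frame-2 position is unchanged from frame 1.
the blue cross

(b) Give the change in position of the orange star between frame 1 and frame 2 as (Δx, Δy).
(0.5, -0.5)

The orange star was at (4.6, 8.4) in frame 1 and (5.1, 7.9) in frame 2.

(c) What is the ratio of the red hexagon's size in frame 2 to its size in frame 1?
0.6×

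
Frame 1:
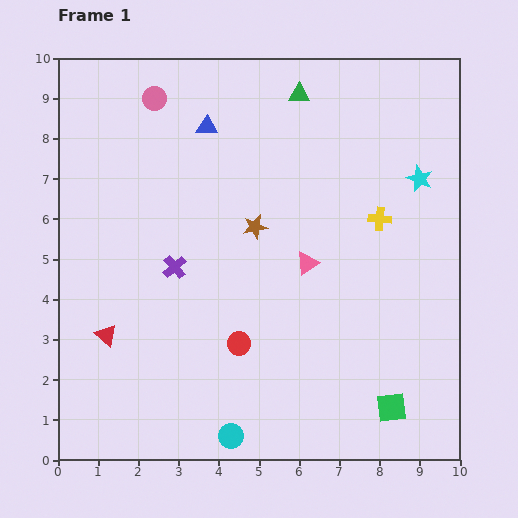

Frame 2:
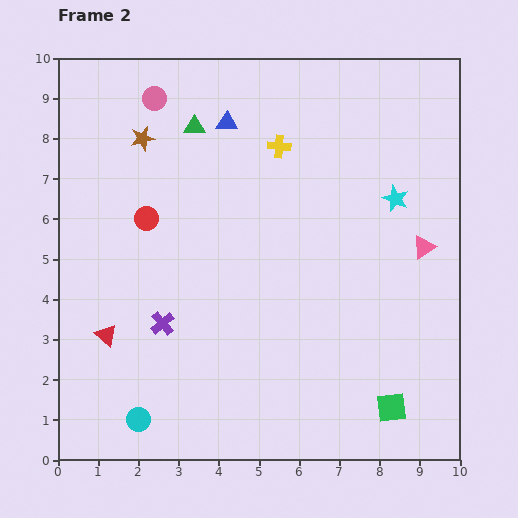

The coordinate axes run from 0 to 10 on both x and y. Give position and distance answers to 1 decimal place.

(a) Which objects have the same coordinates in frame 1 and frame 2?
the red triangle, the green square, the pink circle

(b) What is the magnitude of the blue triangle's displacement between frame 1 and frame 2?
0.5

The blue triangle moved from (3.7, 8.3) to (4.2, 8.4), a distance of √(0.5² + 0.1²) ≈ 0.5.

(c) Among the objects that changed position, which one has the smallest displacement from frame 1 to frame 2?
the blue triangle

(moved 0.5)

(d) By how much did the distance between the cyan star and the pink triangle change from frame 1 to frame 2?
-2.1

Distance in frame 1: 3.5. Distance in frame 2: 1.4.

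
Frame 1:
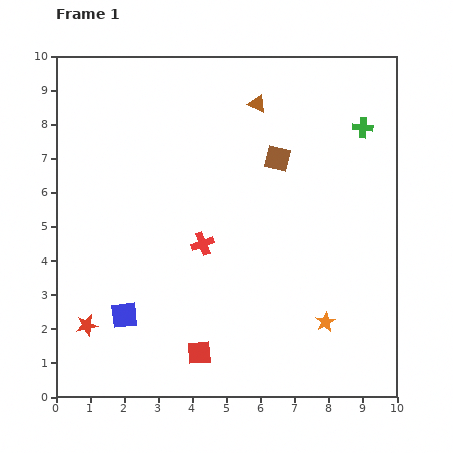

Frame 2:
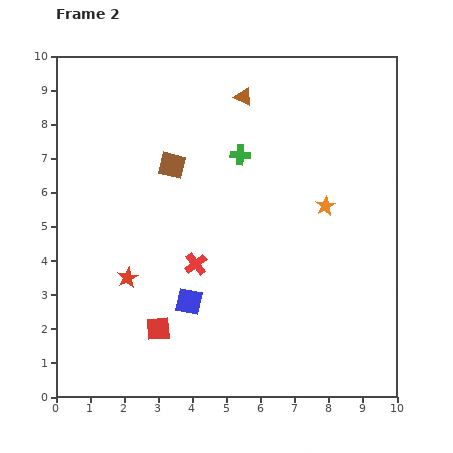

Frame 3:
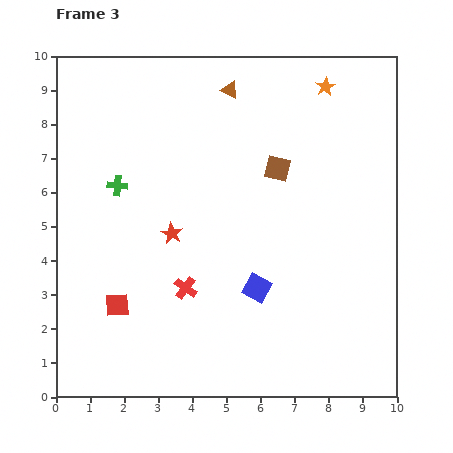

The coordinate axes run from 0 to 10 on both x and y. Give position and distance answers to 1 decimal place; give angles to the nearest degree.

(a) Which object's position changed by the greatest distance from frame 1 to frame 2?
the green cross

(moved 3.7; next 3.4)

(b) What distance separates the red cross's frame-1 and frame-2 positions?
0.6

The red cross moved from (4.3, 4.5) to (4.1, 3.9), a distance of √(0.2² + 0.6²) ≈ 0.6.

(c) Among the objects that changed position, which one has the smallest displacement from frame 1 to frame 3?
the brown square

(moved 0.3)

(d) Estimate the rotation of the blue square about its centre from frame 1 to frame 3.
36° clockwise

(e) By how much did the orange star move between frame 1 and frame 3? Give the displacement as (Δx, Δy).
(0.0, 6.9)

The orange star was at (7.9, 2.2) in frame 1 and (7.9, 9.1) in frame 3.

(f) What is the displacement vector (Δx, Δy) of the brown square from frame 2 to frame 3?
(3.1, -0.1)

The brown square was at (3.4, 6.8) in frame 2 and (6.5, 6.7) in frame 3.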